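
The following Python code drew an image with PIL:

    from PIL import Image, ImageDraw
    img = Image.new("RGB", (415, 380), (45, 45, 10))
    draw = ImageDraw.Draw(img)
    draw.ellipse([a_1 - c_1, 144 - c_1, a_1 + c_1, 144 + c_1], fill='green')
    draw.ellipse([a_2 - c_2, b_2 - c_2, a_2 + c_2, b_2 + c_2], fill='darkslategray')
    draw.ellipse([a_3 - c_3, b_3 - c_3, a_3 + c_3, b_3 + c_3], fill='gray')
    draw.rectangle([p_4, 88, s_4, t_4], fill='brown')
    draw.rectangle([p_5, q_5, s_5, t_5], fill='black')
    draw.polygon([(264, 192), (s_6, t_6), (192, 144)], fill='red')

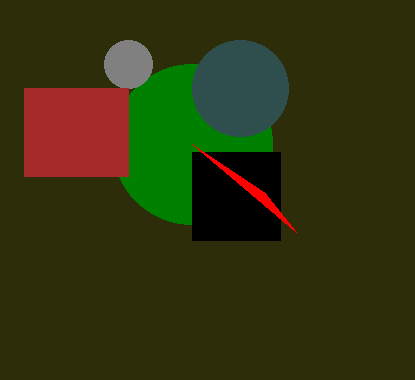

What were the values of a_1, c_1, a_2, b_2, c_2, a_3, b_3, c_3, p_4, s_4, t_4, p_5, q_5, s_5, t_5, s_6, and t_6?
a_1 = 192; c_1 = 80; a_2 = 240; b_2 = 88; c_2 = 48; a_3 = 128; b_3 = 64; c_3 = 24; p_4 = 24; s_4 = 128; t_4 = 176; p_5 = 192; q_5 = 152; s_5 = 280; t_5 = 240; s_6 = 296; t_6 = 232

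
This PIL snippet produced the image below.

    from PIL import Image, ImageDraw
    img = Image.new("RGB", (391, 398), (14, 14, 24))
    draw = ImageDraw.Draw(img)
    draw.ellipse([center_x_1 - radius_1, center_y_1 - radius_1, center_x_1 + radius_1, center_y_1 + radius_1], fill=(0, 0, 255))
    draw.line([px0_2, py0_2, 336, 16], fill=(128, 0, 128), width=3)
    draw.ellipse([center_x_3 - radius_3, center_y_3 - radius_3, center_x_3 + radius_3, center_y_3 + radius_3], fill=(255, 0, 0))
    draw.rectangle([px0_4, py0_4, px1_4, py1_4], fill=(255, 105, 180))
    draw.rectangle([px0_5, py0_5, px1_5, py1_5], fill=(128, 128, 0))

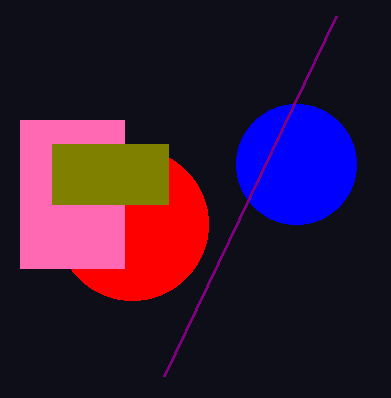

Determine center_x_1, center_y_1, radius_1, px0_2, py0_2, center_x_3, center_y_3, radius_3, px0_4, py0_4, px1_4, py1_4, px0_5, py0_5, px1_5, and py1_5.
center_x_1 = 296
center_y_1 = 164
radius_1 = 60
px0_2 = 164
py0_2 = 376
center_x_3 = 132
center_y_3 = 224
radius_3 = 76
px0_4 = 20
py0_4 = 120
px1_4 = 124
py1_4 = 268
px0_5 = 52
py0_5 = 144
px1_5 = 168
py1_5 = 204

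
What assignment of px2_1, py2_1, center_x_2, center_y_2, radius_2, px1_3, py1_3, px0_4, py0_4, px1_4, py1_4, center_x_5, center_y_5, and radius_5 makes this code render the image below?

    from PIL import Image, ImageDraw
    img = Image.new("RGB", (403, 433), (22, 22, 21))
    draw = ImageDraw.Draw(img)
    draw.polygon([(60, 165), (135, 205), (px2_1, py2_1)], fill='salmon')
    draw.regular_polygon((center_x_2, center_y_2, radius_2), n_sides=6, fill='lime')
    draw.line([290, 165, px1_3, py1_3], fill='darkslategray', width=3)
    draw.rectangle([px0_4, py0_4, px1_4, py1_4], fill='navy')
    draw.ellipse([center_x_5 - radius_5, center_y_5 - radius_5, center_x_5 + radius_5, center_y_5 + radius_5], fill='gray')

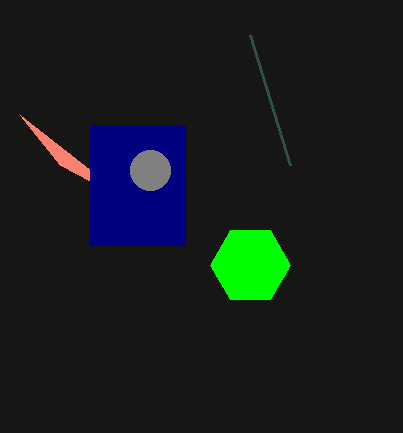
px2_1 = 20; py2_1 = 115; center_x_2 = 250; center_y_2 = 265; radius_2 = 40; px1_3 = 250; py1_3 = 35; px0_4 = 90; py0_4 = 125; px1_4 = 185; py1_4 = 245; center_x_5 = 150; center_y_5 = 170; radius_5 = 20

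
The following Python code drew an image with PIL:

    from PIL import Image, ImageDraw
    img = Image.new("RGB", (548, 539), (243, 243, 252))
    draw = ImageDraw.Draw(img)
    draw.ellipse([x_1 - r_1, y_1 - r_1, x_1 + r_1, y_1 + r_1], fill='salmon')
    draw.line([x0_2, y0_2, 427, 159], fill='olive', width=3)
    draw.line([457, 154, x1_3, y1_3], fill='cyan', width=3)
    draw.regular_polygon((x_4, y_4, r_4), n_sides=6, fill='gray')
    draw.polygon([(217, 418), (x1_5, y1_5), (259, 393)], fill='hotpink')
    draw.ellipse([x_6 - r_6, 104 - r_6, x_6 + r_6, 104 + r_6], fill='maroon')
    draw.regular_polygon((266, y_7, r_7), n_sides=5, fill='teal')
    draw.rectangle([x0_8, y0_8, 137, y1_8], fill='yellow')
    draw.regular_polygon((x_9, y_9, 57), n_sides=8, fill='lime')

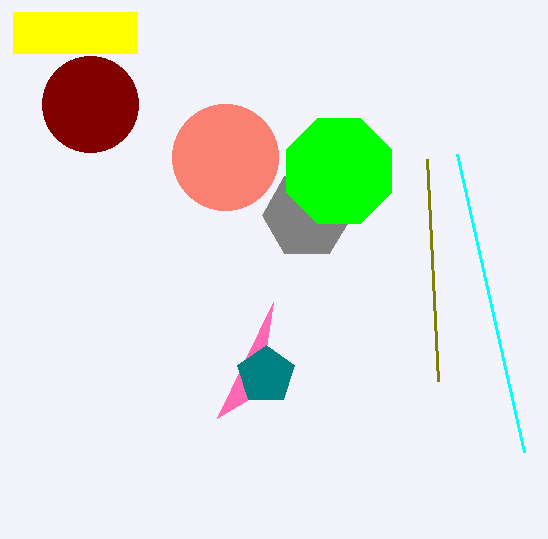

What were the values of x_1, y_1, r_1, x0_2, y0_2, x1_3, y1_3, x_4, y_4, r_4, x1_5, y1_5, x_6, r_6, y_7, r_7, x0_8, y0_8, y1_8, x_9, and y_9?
x_1 = 225, y_1 = 157, r_1 = 53, x0_2 = 438, y0_2 = 381, x1_3 = 524, y1_3 = 452, x_4 = 307, y_4 = 215, r_4 = 45, x1_5 = 273, y1_5 = 302, x_6 = 90, r_6 = 48, y_7 = 375, r_7 = 30, x0_8 = 13, y0_8 = 12, y1_8 = 53, x_9 = 339, y_9 = 171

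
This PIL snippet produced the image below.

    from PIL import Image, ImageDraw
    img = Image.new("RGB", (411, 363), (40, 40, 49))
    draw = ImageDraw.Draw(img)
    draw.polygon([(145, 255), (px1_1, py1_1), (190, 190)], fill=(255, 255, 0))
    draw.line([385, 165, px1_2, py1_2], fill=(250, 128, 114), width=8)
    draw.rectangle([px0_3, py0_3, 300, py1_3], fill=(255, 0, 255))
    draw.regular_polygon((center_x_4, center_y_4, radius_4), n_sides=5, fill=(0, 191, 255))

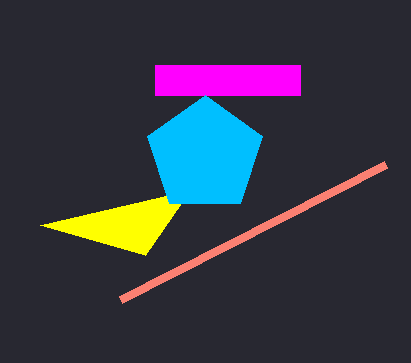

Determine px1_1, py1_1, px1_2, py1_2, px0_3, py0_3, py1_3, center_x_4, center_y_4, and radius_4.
px1_1 = 40, py1_1 = 225, px1_2 = 120, py1_2 = 300, px0_3 = 155, py0_3 = 65, py1_3 = 95, center_x_4 = 205, center_y_4 = 155, radius_4 = 60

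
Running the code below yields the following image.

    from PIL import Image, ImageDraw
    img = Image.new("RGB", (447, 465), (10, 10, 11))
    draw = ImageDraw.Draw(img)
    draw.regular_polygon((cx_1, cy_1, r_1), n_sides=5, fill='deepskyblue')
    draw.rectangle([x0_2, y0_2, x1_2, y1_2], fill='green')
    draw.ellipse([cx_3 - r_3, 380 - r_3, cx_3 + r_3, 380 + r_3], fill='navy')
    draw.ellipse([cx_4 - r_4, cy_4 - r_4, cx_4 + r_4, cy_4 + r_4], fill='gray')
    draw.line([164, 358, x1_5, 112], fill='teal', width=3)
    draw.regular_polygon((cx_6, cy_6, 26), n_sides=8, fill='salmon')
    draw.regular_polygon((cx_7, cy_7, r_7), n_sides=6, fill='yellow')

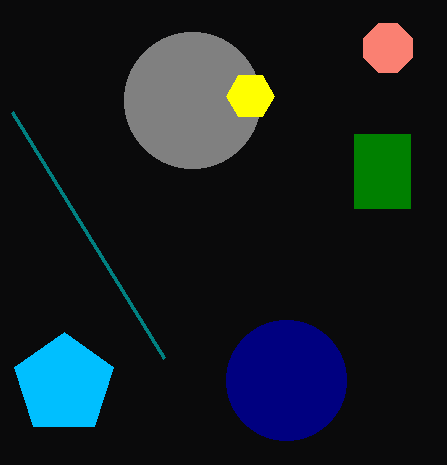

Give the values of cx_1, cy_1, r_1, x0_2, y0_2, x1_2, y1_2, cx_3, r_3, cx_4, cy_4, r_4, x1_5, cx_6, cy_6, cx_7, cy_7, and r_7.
cx_1 = 64, cy_1 = 384, r_1 = 52, x0_2 = 354, y0_2 = 134, x1_2 = 410, y1_2 = 208, cx_3 = 286, r_3 = 60, cx_4 = 192, cy_4 = 100, r_4 = 68, x1_5 = 12, cx_6 = 388, cy_6 = 48, cx_7 = 250, cy_7 = 96, r_7 = 24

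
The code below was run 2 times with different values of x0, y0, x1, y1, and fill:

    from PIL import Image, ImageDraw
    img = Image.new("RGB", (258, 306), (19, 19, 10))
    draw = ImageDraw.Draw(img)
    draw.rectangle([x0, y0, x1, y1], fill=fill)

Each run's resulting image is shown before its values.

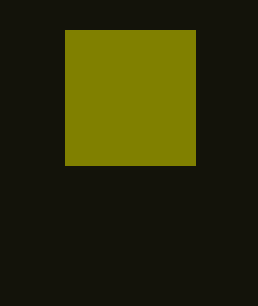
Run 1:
x0 = 65
y0 = 30
x1 = 195
y1 = 165
fill = 'olive'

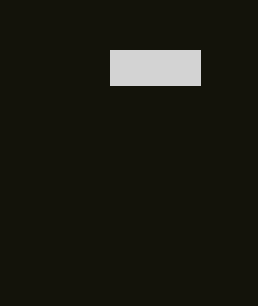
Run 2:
x0 = 110; y0 = 50; x1 = 200; y1 = 85; fill = 'lightgray'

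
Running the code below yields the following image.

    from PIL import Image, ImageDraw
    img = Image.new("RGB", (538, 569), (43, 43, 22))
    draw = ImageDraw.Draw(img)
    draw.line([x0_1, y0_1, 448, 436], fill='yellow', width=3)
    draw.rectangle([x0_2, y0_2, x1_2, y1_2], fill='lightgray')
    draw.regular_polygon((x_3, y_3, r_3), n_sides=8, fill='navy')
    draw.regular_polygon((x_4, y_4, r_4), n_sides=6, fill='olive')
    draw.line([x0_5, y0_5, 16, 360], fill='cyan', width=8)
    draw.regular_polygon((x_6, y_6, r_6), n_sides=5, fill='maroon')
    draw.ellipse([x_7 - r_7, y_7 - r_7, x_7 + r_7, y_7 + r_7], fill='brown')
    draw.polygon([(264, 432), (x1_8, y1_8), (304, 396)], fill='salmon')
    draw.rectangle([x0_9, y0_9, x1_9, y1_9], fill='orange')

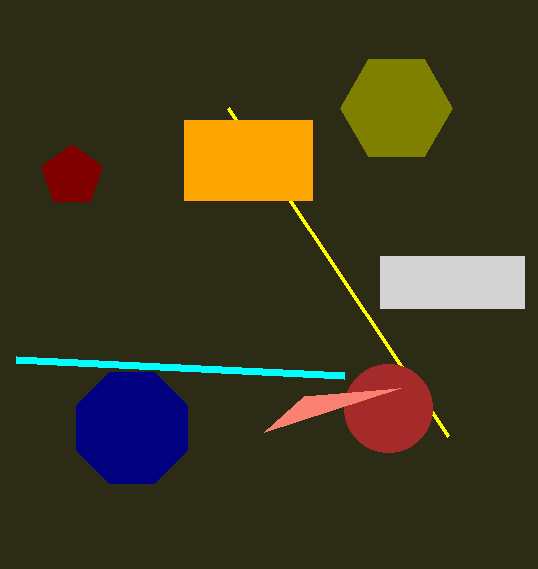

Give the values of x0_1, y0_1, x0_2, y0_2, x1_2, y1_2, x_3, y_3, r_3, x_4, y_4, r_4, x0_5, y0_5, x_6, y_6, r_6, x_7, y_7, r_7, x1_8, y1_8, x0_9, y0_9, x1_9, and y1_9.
x0_1 = 228, y0_1 = 108, x0_2 = 380, y0_2 = 256, x1_2 = 524, y1_2 = 308, x_3 = 132, y_3 = 428, r_3 = 60, x_4 = 396, y_4 = 108, r_4 = 56, x0_5 = 344, y0_5 = 376, x_6 = 72, y_6 = 176, r_6 = 32, x_7 = 388, y_7 = 408, r_7 = 44, x1_8 = 400, y1_8 = 388, x0_9 = 184, y0_9 = 120, x1_9 = 312, y1_9 = 200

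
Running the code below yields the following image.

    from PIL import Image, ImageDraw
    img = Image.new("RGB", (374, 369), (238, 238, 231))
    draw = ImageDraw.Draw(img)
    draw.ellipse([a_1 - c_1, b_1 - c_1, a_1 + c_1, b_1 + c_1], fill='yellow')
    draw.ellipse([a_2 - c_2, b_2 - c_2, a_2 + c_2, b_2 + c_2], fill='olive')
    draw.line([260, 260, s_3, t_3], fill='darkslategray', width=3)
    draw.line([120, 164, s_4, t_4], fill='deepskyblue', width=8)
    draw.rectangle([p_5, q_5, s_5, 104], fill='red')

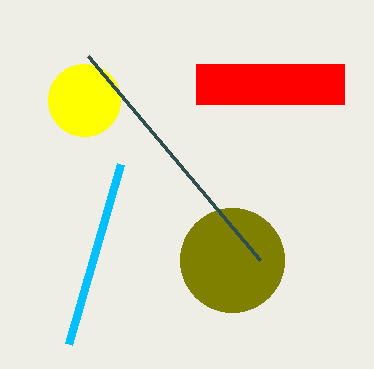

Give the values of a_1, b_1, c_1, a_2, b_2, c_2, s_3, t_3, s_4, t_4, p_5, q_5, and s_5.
a_1 = 84, b_1 = 100, c_1 = 36, a_2 = 232, b_2 = 260, c_2 = 52, s_3 = 88, t_3 = 56, s_4 = 68, t_4 = 344, p_5 = 196, q_5 = 64, s_5 = 344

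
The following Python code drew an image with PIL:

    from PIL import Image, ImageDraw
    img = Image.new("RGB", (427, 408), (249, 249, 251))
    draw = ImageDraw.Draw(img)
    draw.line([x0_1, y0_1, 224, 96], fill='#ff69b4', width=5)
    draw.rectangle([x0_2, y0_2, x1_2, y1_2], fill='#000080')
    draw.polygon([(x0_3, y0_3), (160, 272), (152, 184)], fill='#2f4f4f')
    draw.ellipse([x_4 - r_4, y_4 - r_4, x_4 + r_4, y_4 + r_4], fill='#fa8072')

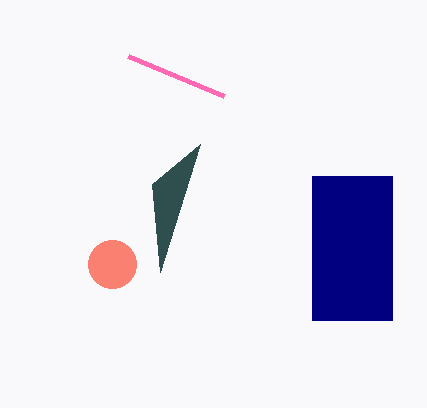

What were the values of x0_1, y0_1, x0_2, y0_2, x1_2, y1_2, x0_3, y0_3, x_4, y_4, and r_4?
x0_1 = 128, y0_1 = 56, x0_2 = 312, y0_2 = 176, x1_2 = 392, y1_2 = 320, x0_3 = 200, y0_3 = 144, x_4 = 112, y_4 = 264, r_4 = 24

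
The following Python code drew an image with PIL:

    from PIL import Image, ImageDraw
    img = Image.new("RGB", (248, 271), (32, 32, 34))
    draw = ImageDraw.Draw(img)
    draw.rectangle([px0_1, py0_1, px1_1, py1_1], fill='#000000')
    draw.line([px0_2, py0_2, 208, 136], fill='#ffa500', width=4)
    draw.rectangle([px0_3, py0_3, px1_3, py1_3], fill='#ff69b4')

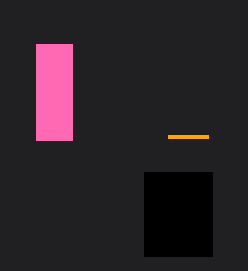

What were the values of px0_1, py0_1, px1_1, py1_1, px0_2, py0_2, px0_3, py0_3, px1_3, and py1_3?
px0_1 = 144, py0_1 = 172, px1_1 = 212, py1_1 = 256, px0_2 = 168, py0_2 = 136, px0_3 = 36, py0_3 = 44, px1_3 = 72, py1_3 = 140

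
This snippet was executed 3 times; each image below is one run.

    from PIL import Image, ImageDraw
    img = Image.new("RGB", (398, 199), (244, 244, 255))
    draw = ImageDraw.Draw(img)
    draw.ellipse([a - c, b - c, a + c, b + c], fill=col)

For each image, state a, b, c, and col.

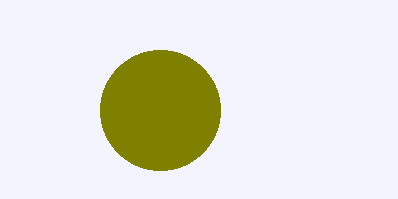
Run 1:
a = 160, b = 110, c = 60, col = 'olive'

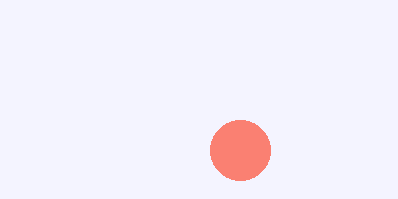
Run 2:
a = 240
b = 150
c = 30
col = 'salmon'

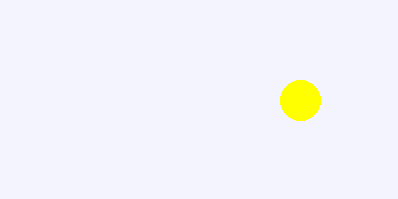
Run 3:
a = 300
b = 100
c = 20
col = 'yellow'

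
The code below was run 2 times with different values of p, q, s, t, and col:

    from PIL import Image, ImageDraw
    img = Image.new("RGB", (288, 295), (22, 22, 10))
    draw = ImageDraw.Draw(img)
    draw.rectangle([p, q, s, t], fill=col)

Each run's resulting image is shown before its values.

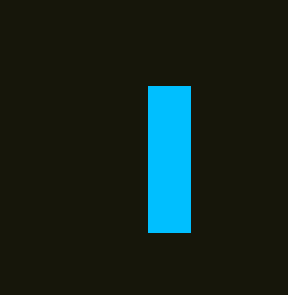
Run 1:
p = 148
q = 86
s = 190
t = 232
col = 'deepskyblue'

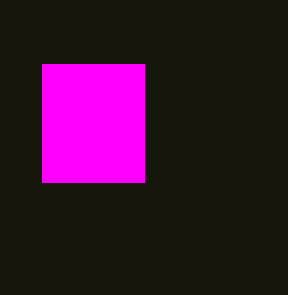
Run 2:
p = 42, q = 64, s = 144, t = 182, col = 'magenta'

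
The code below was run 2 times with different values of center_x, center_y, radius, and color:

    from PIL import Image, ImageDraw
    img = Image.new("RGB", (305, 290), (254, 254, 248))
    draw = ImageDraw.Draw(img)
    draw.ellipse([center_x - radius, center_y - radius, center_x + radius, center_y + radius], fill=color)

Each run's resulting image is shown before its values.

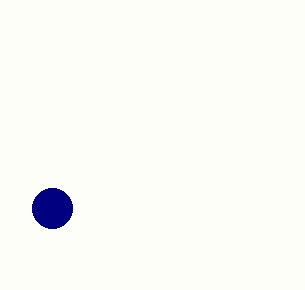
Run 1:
center_x = 52; center_y = 208; radius = 20; color = 'navy'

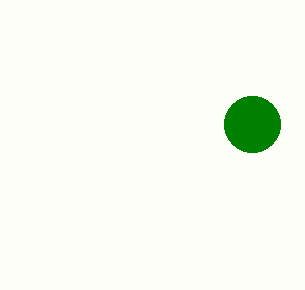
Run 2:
center_x = 252
center_y = 124
radius = 28
color = 'green'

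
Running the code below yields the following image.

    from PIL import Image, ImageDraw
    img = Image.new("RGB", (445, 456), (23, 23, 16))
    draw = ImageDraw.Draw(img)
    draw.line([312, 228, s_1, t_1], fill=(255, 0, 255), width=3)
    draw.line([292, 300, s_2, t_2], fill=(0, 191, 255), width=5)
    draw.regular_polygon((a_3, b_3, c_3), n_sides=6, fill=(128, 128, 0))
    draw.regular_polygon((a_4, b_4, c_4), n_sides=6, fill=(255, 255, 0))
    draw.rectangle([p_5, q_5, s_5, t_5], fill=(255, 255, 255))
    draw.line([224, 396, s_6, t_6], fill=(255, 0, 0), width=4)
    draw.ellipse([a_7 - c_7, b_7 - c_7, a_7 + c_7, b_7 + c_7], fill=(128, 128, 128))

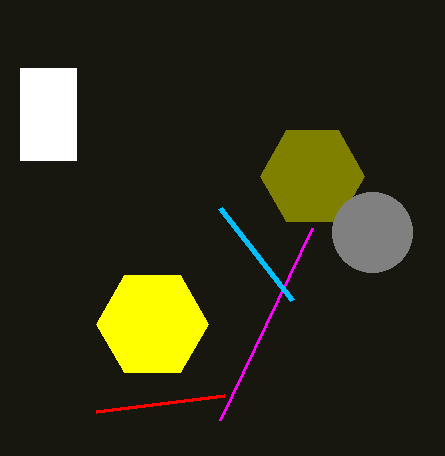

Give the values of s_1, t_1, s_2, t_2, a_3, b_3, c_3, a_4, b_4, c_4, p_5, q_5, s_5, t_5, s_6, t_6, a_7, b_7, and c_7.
s_1 = 220, t_1 = 420, s_2 = 220, t_2 = 208, a_3 = 312, b_3 = 176, c_3 = 52, a_4 = 152, b_4 = 324, c_4 = 56, p_5 = 20, q_5 = 68, s_5 = 76, t_5 = 160, s_6 = 96, t_6 = 412, a_7 = 372, b_7 = 232, c_7 = 40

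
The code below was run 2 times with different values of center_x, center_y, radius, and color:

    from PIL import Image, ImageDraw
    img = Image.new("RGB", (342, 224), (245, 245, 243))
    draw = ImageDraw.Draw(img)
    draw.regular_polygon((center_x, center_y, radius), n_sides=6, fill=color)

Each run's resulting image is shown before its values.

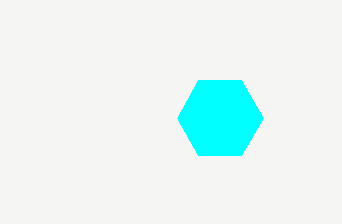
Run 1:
center_x = 220
center_y = 118
radius = 43
color = 'cyan'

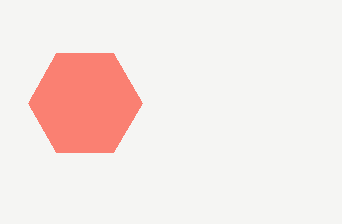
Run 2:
center_x = 85
center_y = 103
radius = 57
color = 'salmon'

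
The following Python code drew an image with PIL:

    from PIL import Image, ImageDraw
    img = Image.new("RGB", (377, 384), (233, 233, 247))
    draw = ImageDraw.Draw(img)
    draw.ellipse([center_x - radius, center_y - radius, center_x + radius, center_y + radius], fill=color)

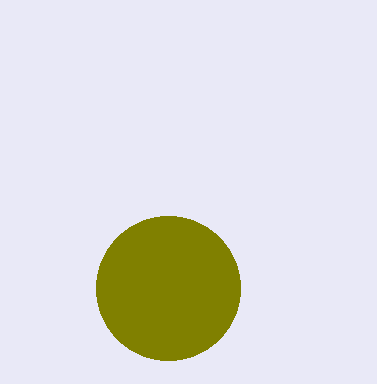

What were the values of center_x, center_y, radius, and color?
center_x = 168; center_y = 288; radius = 72; color = 'olive'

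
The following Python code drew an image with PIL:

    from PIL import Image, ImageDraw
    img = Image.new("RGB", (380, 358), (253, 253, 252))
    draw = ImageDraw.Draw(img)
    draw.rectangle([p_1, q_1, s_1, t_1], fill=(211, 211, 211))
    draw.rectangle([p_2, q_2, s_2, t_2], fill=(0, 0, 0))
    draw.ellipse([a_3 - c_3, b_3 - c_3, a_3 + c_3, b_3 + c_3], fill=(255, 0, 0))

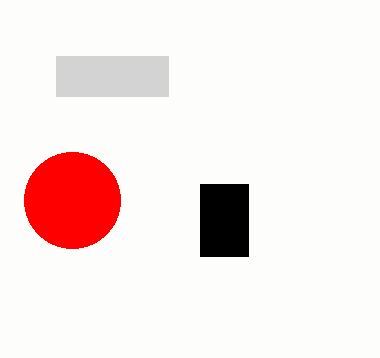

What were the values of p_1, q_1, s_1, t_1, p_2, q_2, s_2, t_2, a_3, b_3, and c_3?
p_1 = 56, q_1 = 56, s_1 = 168, t_1 = 96, p_2 = 200, q_2 = 184, s_2 = 248, t_2 = 256, a_3 = 72, b_3 = 200, c_3 = 48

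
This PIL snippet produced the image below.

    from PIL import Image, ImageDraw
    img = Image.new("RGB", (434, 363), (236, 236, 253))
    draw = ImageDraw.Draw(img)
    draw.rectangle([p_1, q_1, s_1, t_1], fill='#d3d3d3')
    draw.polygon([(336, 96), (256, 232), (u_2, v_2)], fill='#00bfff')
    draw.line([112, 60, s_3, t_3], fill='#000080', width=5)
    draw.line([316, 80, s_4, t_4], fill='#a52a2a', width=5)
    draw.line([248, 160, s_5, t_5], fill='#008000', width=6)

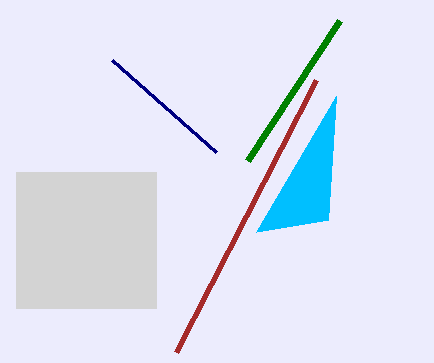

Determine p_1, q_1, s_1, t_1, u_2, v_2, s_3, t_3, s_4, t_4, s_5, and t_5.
p_1 = 16, q_1 = 172, s_1 = 156, t_1 = 308, u_2 = 328, v_2 = 220, s_3 = 216, t_3 = 152, s_4 = 176, t_4 = 352, s_5 = 340, t_5 = 20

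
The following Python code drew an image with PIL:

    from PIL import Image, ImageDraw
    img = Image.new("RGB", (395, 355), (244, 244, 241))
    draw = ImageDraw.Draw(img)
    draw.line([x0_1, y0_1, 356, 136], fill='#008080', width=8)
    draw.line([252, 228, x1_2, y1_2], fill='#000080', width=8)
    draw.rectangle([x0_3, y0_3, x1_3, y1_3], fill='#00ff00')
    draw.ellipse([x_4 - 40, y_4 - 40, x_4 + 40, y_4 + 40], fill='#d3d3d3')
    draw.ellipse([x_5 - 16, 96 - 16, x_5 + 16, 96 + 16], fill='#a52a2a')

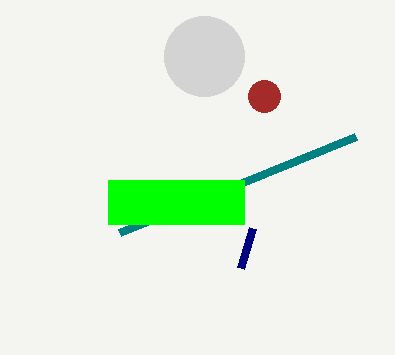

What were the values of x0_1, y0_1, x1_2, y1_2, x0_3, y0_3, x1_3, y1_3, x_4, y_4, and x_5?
x0_1 = 120
y0_1 = 232
x1_2 = 240
y1_2 = 268
x0_3 = 108
y0_3 = 180
x1_3 = 244
y1_3 = 224
x_4 = 204
y_4 = 56
x_5 = 264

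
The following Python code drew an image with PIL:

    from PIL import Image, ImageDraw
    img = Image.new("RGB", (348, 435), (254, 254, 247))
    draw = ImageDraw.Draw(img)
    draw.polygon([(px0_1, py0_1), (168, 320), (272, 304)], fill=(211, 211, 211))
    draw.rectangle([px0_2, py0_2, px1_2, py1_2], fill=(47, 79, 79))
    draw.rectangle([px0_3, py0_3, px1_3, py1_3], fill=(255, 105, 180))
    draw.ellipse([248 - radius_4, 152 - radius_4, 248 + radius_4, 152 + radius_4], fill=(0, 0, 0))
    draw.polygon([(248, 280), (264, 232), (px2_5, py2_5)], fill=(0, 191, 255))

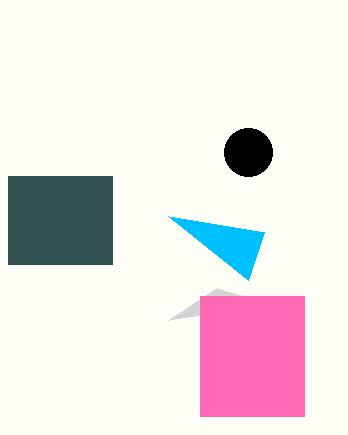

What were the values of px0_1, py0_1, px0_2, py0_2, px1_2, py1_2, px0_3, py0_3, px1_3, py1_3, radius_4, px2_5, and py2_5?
px0_1 = 216; py0_1 = 288; px0_2 = 8; py0_2 = 176; px1_2 = 112; py1_2 = 264; px0_3 = 200; py0_3 = 296; px1_3 = 304; py1_3 = 416; radius_4 = 24; px2_5 = 168; py2_5 = 216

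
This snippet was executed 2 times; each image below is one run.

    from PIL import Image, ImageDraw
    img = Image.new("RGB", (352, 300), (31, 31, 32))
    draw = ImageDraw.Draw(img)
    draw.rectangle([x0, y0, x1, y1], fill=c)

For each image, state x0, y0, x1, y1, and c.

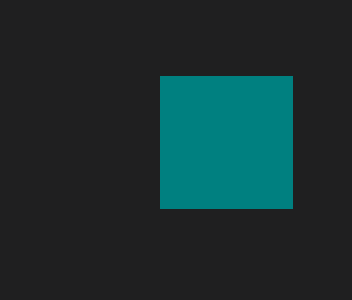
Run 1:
x0 = 160; y0 = 76; x1 = 292; y1 = 208; c = 'teal'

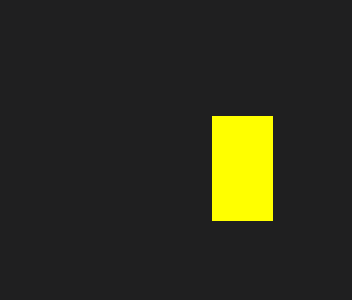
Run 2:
x0 = 212, y0 = 116, x1 = 272, y1 = 220, c = 'yellow'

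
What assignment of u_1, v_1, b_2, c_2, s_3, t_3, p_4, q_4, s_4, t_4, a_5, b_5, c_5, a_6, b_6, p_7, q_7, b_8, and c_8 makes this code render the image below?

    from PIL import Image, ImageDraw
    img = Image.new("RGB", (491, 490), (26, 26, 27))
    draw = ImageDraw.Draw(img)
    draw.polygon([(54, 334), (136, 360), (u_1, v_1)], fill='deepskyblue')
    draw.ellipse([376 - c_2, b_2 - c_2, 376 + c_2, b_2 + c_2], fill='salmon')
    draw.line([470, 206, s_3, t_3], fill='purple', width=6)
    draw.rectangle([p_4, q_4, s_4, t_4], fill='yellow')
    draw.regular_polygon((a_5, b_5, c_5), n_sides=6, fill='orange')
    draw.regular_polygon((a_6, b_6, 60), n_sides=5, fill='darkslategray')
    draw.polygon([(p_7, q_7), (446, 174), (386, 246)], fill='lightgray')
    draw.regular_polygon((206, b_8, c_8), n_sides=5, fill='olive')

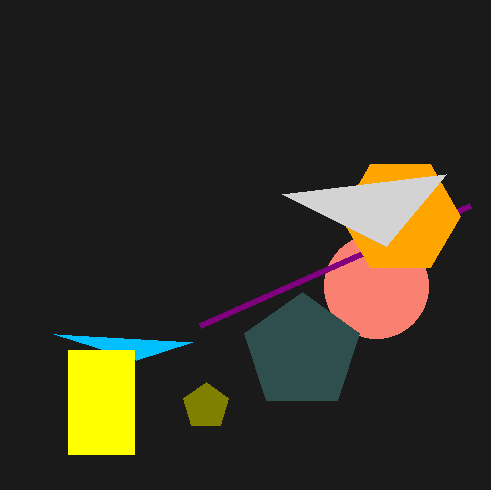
u_1 = 192
v_1 = 342
b_2 = 286
c_2 = 52
s_3 = 200
t_3 = 326
p_4 = 68
q_4 = 350
s_4 = 134
t_4 = 454
a_5 = 400
b_5 = 216
c_5 = 60
a_6 = 302
b_6 = 352
p_7 = 282
q_7 = 194
b_8 = 406
c_8 = 24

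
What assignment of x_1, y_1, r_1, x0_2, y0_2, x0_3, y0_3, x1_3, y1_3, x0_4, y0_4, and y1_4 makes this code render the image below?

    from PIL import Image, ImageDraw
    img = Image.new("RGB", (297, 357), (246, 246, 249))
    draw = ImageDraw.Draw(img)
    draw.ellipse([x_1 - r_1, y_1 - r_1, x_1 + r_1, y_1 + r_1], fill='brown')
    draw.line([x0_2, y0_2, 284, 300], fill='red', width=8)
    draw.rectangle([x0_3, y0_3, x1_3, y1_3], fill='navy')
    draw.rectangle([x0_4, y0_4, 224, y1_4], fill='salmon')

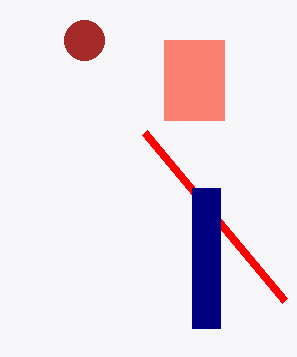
x_1 = 84
y_1 = 40
r_1 = 20
x0_2 = 144
y0_2 = 132
x0_3 = 192
y0_3 = 188
x1_3 = 220
y1_3 = 328
x0_4 = 164
y0_4 = 40
y1_4 = 120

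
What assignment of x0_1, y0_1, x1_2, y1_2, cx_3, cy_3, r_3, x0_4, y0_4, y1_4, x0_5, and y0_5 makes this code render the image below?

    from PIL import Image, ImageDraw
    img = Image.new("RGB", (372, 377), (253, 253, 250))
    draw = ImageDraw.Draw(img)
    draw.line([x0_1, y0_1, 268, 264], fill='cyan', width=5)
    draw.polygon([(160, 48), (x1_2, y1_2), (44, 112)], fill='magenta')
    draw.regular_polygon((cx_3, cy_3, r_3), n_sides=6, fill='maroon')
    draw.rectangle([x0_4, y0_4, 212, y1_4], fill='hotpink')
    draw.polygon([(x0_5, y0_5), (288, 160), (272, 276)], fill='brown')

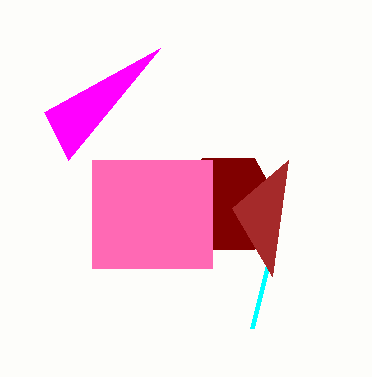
x0_1 = 252, y0_1 = 328, x1_2 = 68, y1_2 = 160, cx_3 = 228, cy_3 = 204, r_3 = 52, x0_4 = 92, y0_4 = 160, y1_4 = 268, x0_5 = 232, y0_5 = 208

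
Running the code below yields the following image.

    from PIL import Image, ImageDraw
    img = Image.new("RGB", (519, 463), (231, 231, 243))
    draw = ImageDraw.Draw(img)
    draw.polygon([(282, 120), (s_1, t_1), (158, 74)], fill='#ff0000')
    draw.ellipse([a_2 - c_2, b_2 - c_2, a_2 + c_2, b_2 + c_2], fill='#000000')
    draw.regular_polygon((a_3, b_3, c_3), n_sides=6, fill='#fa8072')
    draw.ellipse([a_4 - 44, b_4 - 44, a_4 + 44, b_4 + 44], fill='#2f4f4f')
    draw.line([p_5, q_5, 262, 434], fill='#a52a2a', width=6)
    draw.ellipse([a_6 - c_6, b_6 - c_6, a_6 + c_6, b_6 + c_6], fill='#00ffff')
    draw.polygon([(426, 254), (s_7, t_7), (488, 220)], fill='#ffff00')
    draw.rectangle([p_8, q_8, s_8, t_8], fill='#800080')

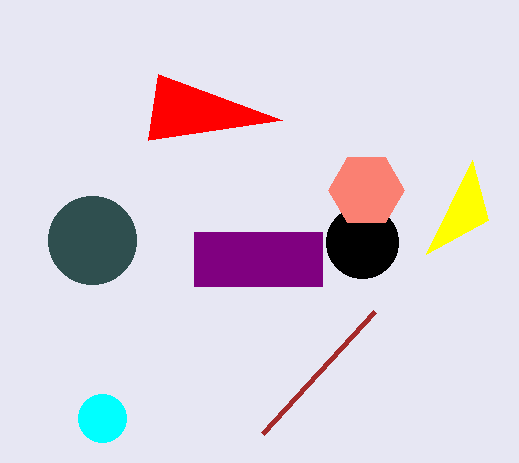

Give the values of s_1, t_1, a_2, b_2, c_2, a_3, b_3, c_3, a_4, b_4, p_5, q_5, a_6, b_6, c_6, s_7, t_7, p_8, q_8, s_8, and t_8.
s_1 = 148
t_1 = 140
a_2 = 362
b_2 = 242
c_2 = 36
a_3 = 366
b_3 = 190
c_3 = 38
a_4 = 92
b_4 = 240
p_5 = 374
q_5 = 312
a_6 = 102
b_6 = 418
c_6 = 24
s_7 = 472
t_7 = 160
p_8 = 194
q_8 = 232
s_8 = 322
t_8 = 286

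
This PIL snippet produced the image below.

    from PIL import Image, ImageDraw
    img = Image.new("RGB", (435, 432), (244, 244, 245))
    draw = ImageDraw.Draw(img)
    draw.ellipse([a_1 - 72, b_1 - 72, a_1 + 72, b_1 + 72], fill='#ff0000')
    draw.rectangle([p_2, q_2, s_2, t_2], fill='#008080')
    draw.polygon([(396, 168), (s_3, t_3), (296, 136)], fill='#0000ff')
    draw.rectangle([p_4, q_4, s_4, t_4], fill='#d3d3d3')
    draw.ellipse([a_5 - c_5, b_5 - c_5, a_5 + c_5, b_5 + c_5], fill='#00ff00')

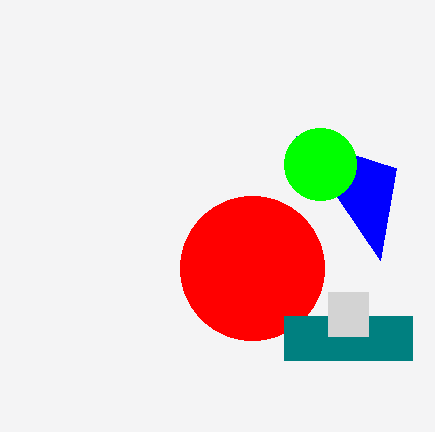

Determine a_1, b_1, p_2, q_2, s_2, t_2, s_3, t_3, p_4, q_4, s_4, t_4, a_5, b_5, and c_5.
a_1 = 252, b_1 = 268, p_2 = 284, q_2 = 316, s_2 = 412, t_2 = 360, s_3 = 380, t_3 = 260, p_4 = 328, q_4 = 292, s_4 = 368, t_4 = 336, a_5 = 320, b_5 = 164, c_5 = 36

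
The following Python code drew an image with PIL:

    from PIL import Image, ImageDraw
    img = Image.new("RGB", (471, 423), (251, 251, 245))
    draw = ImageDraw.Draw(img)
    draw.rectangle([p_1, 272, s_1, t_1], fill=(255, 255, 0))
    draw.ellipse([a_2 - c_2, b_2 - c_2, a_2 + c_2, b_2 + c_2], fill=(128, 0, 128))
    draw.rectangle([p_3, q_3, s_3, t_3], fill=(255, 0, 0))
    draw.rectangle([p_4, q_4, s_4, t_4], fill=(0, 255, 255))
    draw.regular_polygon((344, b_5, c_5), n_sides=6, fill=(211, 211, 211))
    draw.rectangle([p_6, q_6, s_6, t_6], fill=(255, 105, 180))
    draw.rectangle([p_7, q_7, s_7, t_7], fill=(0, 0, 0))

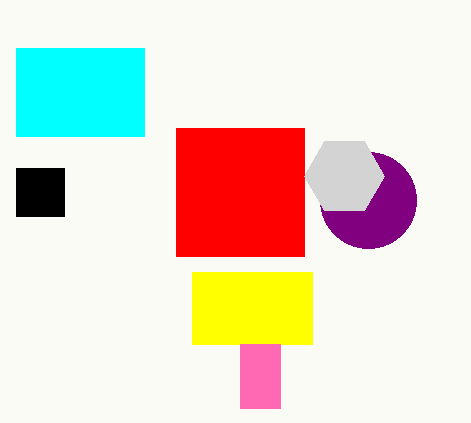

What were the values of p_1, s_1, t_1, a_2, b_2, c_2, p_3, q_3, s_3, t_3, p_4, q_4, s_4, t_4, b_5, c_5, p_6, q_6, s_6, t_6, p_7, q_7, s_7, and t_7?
p_1 = 192; s_1 = 312; t_1 = 344; a_2 = 368; b_2 = 200; c_2 = 48; p_3 = 176; q_3 = 128; s_3 = 304; t_3 = 256; p_4 = 16; q_4 = 48; s_4 = 144; t_4 = 136; b_5 = 176; c_5 = 40; p_6 = 240; q_6 = 344; s_6 = 280; t_6 = 408; p_7 = 16; q_7 = 168; s_7 = 64; t_7 = 216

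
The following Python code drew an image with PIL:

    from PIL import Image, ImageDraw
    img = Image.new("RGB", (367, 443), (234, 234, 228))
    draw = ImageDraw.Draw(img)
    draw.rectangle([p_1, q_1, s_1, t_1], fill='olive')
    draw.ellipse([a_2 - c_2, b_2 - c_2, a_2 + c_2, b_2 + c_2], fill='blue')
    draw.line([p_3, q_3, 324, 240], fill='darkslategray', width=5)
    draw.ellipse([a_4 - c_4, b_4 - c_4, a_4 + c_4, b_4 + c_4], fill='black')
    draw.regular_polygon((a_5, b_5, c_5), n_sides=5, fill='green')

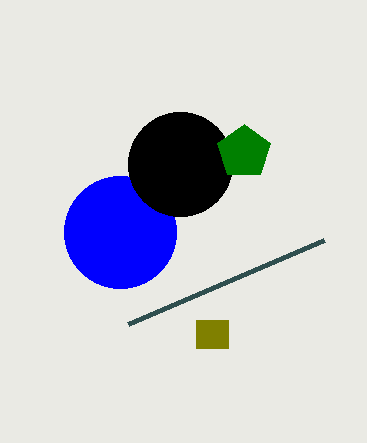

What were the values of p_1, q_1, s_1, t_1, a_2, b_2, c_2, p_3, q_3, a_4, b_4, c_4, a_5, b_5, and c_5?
p_1 = 196
q_1 = 320
s_1 = 228
t_1 = 348
a_2 = 120
b_2 = 232
c_2 = 56
p_3 = 128
q_3 = 324
a_4 = 180
b_4 = 164
c_4 = 52
a_5 = 244
b_5 = 152
c_5 = 28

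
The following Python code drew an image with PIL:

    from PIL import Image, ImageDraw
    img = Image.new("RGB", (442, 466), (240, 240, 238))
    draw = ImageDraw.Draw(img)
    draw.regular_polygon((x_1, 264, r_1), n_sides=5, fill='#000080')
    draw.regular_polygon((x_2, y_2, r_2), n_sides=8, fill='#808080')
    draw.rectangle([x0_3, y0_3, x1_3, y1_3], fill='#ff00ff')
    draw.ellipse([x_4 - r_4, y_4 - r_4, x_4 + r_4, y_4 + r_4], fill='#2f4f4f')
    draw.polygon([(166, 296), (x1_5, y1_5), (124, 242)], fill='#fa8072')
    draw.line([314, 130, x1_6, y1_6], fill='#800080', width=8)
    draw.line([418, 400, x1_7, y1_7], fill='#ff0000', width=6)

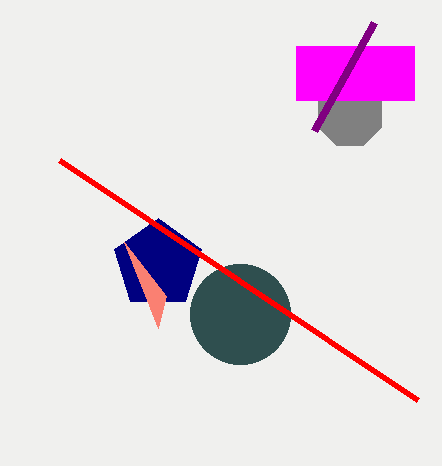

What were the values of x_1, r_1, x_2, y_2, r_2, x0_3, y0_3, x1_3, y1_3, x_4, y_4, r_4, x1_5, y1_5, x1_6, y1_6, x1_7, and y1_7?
x_1 = 158
r_1 = 46
x_2 = 350
y_2 = 114
r_2 = 34
x0_3 = 296
y0_3 = 46
x1_3 = 414
y1_3 = 100
x_4 = 240
y_4 = 314
r_4 = 50
x1_5 = 158
y1_5 = 328
x1_6 = 374
y1_6 = 22
x1_7 = 60
y1_7 = 160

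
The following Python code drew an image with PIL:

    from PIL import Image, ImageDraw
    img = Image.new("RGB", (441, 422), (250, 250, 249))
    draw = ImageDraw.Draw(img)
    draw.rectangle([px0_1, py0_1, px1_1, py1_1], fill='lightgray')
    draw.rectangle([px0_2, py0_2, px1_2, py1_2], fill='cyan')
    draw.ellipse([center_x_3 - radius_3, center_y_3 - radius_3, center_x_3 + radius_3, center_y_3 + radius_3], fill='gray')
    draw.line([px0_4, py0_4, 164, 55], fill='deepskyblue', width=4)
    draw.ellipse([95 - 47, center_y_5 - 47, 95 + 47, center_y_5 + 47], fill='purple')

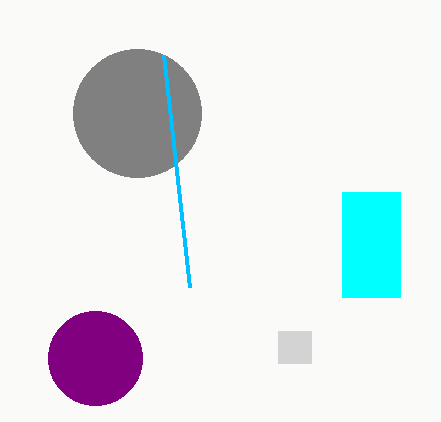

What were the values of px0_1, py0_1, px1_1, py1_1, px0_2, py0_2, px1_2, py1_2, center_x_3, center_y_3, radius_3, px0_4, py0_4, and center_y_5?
px0_1 = 278
py0_1 = 331
px1_1 = 311
py1_1 = 363
px0_2 = 342
py0_2 = 192
px1_2 = 400
py1_2 = 297
center_x_3 = 137
center_y_3 = 113
radius_3 = 64
px0_4 = 190
py0_4 = 287
center_y_5 = 358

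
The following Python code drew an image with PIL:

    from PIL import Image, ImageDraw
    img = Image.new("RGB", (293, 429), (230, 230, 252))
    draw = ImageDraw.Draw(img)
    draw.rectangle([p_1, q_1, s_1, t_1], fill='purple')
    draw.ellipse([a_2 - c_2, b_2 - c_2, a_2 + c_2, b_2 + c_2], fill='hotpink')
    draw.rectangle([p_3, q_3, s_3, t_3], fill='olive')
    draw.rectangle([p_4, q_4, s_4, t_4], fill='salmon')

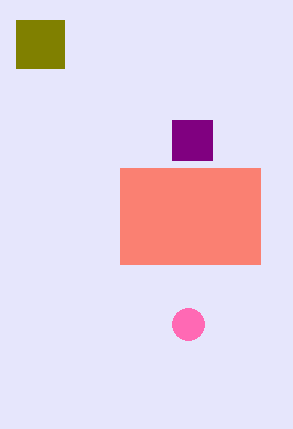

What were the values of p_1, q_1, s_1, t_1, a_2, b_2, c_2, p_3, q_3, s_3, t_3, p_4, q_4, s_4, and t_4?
p_1 = 172
q_1 = 120
s_1 = 212
t_1 = 160
a_2 = 188
b_2 = 324
c_2 = 16
p_3 = 16
q_3 = 20
s_3 = 64
t_3 = 68
p_4 = 120
q_4 = 168
s_4 = 260
t_4 = 264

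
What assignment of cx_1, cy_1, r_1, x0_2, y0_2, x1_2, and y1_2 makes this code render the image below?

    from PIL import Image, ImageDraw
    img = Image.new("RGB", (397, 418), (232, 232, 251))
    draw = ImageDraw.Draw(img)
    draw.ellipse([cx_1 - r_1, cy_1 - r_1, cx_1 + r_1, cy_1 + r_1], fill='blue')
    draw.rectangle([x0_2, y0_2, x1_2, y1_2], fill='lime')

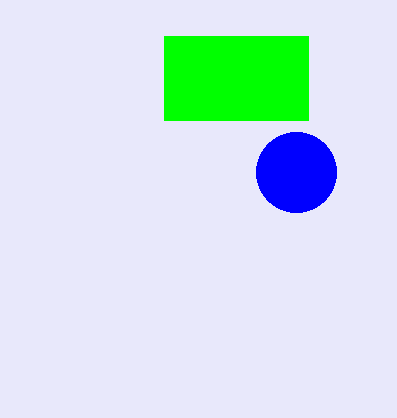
cx_1 = 296, cy_1 = 172, r_1 = 40, x0_2 = 164, y0_2 = 36, x1_2 = 308, y1_2 = 120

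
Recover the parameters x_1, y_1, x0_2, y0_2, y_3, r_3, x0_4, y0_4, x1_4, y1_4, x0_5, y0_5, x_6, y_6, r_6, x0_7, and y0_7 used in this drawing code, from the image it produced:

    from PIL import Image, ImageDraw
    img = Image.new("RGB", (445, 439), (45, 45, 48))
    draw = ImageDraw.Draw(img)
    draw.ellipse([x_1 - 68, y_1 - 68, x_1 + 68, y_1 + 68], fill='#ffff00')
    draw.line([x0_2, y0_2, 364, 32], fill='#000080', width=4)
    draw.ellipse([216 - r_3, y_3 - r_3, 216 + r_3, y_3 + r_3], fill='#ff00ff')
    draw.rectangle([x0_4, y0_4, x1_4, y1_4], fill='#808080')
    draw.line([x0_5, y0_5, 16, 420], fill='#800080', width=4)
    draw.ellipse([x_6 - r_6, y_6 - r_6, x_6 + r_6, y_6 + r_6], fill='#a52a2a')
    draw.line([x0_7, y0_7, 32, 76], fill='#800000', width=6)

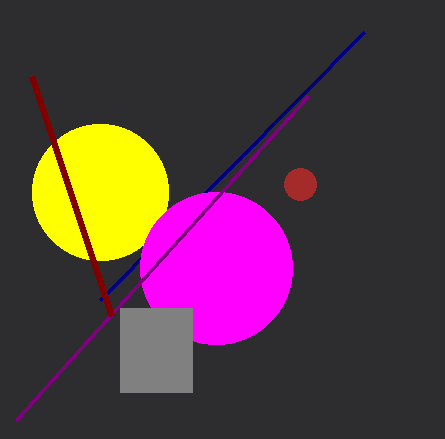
x_1 = 100
y_1 = 192
x0_2 = 100
y0_2 = 300
y_3 = 268
r_3 = 76
x0_4 = 120
y0_4 = 308
x1_4 = 192
y1_4 = 392
x0_5 = 308
y0_5 = 96
x_6 = 300
y_6 = 184
r_6 = 16
x0_7 = 112
y0_7 = 316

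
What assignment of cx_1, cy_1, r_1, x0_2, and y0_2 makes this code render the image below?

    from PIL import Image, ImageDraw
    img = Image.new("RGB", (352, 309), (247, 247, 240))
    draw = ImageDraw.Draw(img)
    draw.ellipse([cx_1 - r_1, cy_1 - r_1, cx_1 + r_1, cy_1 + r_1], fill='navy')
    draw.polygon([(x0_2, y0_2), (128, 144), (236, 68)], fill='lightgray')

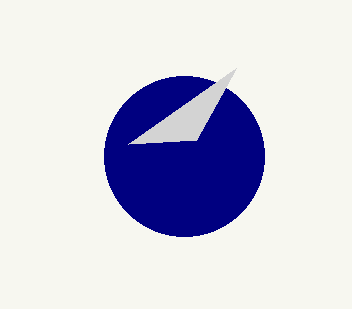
cx_1 = 184
cy_1 = 156
r_1 = 80
x0_2 = 196
y0_2 = 140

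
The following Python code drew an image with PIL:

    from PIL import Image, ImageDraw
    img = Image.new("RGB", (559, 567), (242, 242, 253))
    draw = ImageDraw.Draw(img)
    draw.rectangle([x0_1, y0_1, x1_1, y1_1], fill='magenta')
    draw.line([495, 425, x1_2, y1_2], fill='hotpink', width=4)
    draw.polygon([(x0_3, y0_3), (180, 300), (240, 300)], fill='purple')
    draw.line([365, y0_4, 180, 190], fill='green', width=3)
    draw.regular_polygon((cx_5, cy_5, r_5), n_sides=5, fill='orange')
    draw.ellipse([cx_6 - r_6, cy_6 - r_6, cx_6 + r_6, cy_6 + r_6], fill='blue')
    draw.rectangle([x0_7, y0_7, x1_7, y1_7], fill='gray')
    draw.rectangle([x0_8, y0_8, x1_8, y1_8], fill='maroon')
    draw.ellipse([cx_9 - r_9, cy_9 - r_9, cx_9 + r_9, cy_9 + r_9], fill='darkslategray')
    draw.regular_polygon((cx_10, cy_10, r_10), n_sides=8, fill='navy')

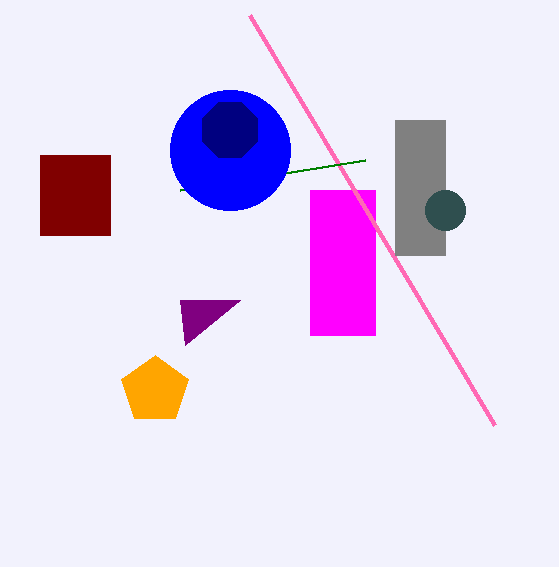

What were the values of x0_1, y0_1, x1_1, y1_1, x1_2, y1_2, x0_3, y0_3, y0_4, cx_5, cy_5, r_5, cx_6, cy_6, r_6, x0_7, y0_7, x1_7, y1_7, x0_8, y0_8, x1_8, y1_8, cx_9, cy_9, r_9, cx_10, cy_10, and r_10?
x0_1 = 310
y0_1 = 190
x1_1 = 375
y1_1 = 335
x1_2 = 250
y1_2 = 15
x0_3 = 185
y0_3 = 345
y0_4 = 160
cx_5 = 155
cy_5 = 390
r_5 = 35
cx_6 = 230
cy_6 = 150
r_6 = 60
x0_7 = 395
y0_7 = 120
x1_7 = 445
y1_7 = 255
x0_8 = 40
y0_8 = 155
x1_8 = 110
y1_8 = 235
cx_9 = 445
cy_9 = 210
r_9 = 20
cx_10 = 230
cy_10 = 130
r_10 = 30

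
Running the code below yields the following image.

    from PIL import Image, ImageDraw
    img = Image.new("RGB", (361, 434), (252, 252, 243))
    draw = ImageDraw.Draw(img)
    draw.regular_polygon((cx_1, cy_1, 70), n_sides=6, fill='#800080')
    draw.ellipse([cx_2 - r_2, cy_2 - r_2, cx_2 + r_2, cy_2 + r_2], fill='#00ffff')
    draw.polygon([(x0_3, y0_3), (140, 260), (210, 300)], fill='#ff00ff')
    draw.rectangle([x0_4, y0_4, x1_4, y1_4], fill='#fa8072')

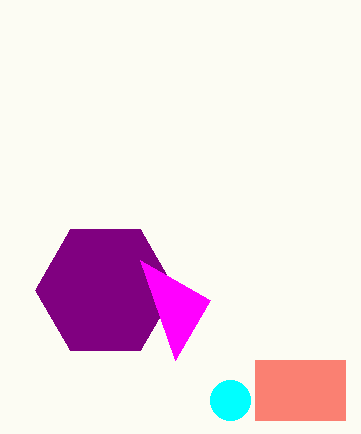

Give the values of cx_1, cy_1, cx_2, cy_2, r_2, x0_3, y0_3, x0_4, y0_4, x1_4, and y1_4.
cx_1 = 105
cy_1 = 290
cx_2 = 230
cy_2 = 400
r_2 = 20
x0_3 = 175
y0_3 = 360
x0_4 = 255
y0_4 = 360
x1_4 = 345
y1_4 = 420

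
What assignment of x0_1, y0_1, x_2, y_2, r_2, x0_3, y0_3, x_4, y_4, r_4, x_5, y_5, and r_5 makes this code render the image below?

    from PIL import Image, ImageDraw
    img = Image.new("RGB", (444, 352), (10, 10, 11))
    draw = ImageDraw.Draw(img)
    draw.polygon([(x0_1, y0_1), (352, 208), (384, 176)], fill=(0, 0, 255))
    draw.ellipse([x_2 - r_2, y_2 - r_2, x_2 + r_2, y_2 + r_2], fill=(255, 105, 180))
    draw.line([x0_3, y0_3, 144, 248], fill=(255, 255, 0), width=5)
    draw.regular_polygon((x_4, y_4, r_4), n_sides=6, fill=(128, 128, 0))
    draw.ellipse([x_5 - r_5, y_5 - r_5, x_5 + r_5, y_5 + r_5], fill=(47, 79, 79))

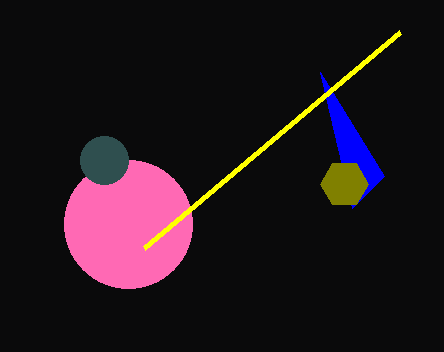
x0_1 = 320
y0_1 = 72
x_2 = 128
y_2 = 224
r_2 = 64
x0_3 = 400
y0_3 = 32
x_4 = 344
y_4 = 184
r_4 = 24
x_5 = 104
y_5 = 160
r_5 = 24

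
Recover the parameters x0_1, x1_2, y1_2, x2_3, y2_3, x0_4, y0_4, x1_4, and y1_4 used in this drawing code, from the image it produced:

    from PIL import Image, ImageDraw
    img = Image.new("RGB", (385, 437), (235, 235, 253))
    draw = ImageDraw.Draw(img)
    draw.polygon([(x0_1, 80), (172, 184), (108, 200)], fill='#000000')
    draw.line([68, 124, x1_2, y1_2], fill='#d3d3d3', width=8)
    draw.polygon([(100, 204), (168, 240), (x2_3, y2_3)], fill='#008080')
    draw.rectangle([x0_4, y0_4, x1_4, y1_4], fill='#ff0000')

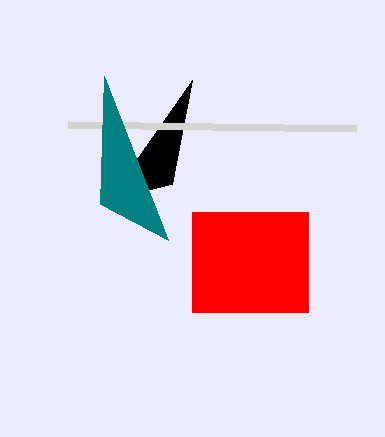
x0_1 = 192
x1_2 = 356
y1_2 = 128
x2_3 = 104
y2_3 = 76
x0_4 = 192
y0_4 = 212
x1_4 = 308
y1_4 = 312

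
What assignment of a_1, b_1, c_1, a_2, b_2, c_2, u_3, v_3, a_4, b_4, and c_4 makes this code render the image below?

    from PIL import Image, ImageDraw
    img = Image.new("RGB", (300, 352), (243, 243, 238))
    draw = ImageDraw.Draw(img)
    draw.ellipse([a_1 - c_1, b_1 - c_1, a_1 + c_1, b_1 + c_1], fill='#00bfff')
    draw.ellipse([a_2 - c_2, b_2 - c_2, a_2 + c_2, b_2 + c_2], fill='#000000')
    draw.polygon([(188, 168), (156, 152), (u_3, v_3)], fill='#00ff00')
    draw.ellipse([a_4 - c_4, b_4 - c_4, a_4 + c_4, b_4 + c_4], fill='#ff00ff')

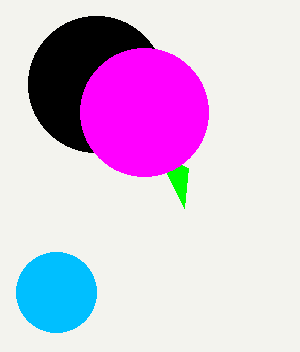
a_1 = 56, b_1 = 292, c_1 = 40, a_2 = 96, b_2 = 84, c_2 = 68, u_3 = 184, v_3 = 208, a_4 = 144, b_4 = 112, c_4 = 64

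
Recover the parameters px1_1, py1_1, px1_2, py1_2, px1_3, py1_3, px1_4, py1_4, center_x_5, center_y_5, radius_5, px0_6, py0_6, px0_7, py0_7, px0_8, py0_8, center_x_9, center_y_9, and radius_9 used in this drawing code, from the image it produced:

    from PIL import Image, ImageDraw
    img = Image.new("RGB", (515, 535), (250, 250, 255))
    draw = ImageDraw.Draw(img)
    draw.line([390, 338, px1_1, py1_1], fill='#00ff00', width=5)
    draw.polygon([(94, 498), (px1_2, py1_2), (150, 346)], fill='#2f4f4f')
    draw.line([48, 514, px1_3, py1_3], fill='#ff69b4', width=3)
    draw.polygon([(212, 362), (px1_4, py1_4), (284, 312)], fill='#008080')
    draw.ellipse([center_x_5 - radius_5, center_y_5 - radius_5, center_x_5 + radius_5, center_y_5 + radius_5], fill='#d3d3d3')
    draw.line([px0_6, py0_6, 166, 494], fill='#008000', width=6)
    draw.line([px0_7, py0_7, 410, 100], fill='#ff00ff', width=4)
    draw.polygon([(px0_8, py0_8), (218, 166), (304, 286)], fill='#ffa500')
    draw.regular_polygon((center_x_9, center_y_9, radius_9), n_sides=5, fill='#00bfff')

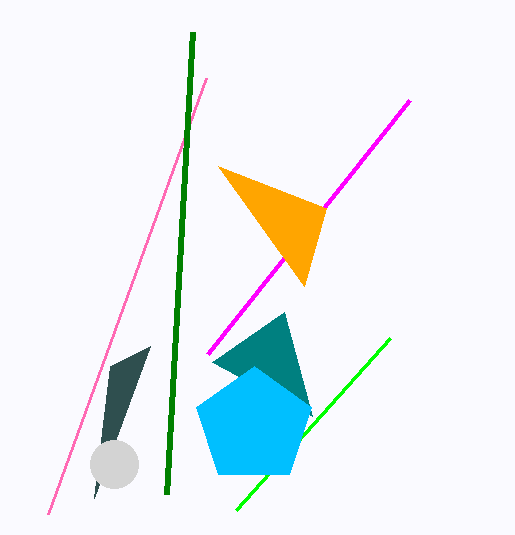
px1_1 = 236, py1_1 = 510, px1_2 = 110, py1_2 = 366, px1_3 = 206, py1_3 = 78, px1_4 = 312, py1_4 = 416, center_x_5 = 114, center_y_5 = 464, radius_5 = 24, px0_6 = 192, py0_6 = 32, px0_7 = 208, py0_7 = 354, px0_8 = 326, py0_8 = 208, center_x_9 = 254, center_y_9 = 426, radius_9 = 60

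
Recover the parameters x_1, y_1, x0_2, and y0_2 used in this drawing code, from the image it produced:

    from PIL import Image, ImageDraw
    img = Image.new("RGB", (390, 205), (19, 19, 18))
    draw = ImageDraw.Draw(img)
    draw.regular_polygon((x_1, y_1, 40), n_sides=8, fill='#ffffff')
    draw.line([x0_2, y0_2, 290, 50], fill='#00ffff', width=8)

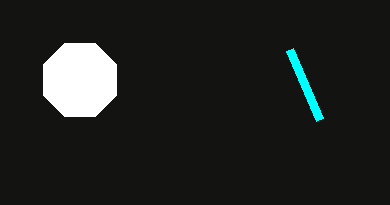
x_1 = 80
y_1 = 80
x0_2 = 320
y0_2 = 120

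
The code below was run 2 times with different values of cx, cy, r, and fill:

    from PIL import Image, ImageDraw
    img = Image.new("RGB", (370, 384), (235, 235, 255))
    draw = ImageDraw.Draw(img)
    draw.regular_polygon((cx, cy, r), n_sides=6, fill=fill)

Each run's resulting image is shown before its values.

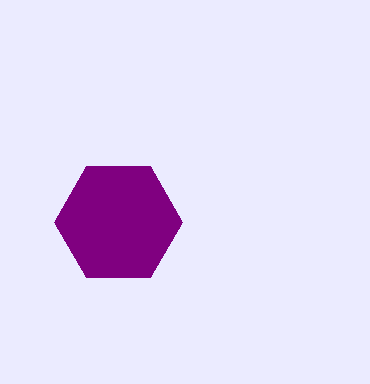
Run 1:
cx = 118; cy = 222; r = 64; fill = 'purple'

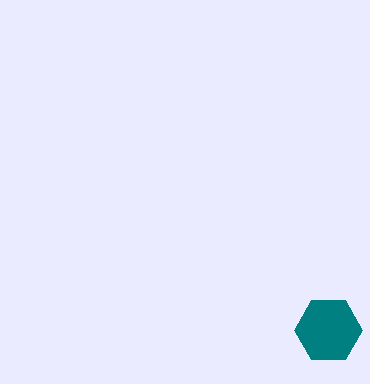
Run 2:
cx = 328, cy = 330, r = 34, fill = 'teal'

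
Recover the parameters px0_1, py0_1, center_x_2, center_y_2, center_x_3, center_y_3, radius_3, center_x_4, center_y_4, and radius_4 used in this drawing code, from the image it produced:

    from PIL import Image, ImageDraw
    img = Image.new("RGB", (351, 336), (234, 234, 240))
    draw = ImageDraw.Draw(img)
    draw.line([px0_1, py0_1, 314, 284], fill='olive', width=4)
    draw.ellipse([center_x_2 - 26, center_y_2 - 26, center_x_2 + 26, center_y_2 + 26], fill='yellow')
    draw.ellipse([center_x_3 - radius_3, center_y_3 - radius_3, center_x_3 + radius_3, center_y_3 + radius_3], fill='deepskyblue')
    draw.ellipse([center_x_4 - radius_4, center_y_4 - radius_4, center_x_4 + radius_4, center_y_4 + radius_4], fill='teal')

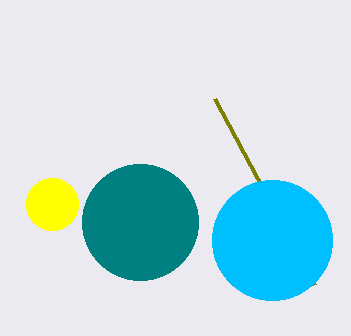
px0_1 = 214
py0_1 = 98
center_x_2 = 52
center_y_2 = 204
center_x_3 = 272
center_y_3 = 240
radius_3 = 60
center_x_4 = 140
center_y_4 = 222
radius_4 = 58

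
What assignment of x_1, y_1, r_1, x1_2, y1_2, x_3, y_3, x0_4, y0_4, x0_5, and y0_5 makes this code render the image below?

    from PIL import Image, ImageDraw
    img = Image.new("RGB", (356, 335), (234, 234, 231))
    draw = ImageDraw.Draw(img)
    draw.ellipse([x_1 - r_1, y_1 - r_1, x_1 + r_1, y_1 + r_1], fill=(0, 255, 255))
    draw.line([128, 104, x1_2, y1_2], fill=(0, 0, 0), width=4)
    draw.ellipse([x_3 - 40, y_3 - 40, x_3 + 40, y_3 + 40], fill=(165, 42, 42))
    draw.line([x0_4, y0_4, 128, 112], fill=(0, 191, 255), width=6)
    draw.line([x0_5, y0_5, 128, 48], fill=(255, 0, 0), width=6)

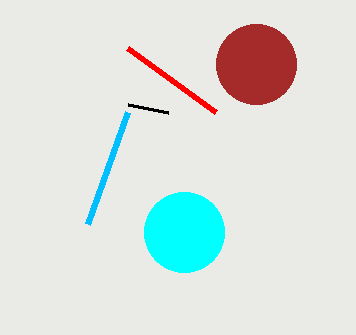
x_1 = 184
y_1 = 232
r_1 = 40
x1_2 = 168
y1_2 = 112
x_3 = 256
y_3 = 64
x0_4 = 88
y0_4 = 224
x0_5 = 216
y0_5 = 112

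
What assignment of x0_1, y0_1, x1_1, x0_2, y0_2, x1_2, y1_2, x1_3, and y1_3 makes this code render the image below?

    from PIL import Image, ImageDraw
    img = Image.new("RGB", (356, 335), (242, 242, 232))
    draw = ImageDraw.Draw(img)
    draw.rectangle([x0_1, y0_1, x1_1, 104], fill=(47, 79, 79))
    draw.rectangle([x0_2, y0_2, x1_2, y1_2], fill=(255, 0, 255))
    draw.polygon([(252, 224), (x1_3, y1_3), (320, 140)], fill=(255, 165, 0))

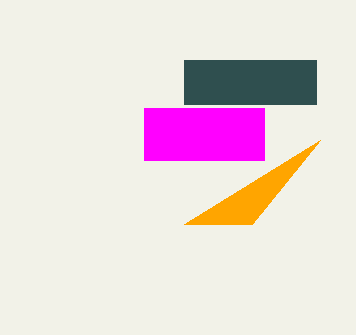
x0_1 = 184, y0_1 = 60, x1_1 = 316, x0_2 = 144, y0_2 = 108, x1_2 = 264, y1_2 = 160, x1_3 = 184, y1_3 = 224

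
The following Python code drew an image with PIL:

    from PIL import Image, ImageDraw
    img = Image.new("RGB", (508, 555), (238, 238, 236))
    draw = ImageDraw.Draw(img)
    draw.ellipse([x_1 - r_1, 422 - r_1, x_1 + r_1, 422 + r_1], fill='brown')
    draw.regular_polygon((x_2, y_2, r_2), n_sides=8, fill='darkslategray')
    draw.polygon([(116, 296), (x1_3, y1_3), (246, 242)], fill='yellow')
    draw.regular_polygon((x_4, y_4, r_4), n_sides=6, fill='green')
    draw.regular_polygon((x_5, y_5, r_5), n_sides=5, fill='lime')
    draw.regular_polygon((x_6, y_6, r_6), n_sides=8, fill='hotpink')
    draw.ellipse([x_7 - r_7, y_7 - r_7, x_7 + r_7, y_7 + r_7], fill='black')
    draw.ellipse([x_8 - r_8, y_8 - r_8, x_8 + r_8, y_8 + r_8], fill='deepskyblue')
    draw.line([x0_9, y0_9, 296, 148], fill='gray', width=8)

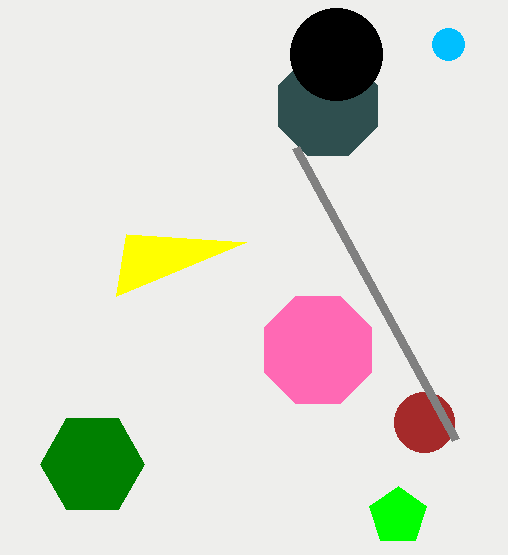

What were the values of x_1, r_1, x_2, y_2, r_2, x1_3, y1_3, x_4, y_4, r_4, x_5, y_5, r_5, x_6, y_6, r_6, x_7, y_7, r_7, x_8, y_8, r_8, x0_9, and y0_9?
x_1 = 424, r_1 = 30, x_2 = 328, y_2 = 106, r_2 = 54, x1_3 = 126, y1_3 = 234, x_4 = 92, y_4 = 464, r_4 = 52, x_5 = 398, y_5 = 516, r_5 = 30, x_6 = 318, y_6 = 350, r_6 = 58, x_7 = 336, y_7 = 54, r_7 = 46, x_8 = 448, y_8 = 44, r_8 = 16, x0_9 = 456, y0_9 = 440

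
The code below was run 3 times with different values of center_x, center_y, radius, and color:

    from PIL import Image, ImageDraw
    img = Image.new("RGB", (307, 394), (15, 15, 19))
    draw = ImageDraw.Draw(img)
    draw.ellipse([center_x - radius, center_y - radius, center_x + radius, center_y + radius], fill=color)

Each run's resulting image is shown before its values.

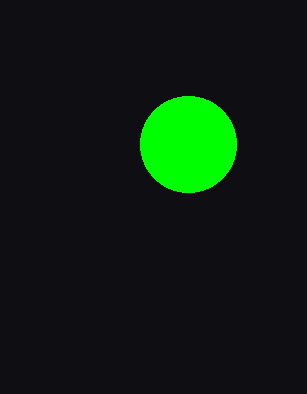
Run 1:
center_x = 188, center_y = 144, radius = 48, color = 'lime'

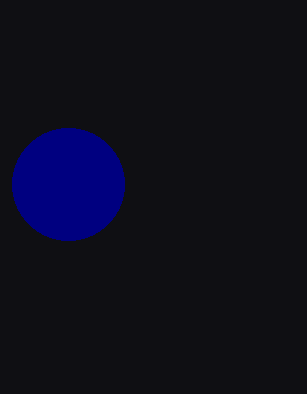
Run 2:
center_x = 68; center_y = 184; radius = 56; color = 'navy'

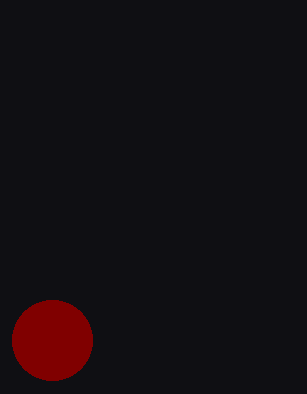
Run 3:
center_x = 52, center_y = 340, radius = 40, color = 'maroon'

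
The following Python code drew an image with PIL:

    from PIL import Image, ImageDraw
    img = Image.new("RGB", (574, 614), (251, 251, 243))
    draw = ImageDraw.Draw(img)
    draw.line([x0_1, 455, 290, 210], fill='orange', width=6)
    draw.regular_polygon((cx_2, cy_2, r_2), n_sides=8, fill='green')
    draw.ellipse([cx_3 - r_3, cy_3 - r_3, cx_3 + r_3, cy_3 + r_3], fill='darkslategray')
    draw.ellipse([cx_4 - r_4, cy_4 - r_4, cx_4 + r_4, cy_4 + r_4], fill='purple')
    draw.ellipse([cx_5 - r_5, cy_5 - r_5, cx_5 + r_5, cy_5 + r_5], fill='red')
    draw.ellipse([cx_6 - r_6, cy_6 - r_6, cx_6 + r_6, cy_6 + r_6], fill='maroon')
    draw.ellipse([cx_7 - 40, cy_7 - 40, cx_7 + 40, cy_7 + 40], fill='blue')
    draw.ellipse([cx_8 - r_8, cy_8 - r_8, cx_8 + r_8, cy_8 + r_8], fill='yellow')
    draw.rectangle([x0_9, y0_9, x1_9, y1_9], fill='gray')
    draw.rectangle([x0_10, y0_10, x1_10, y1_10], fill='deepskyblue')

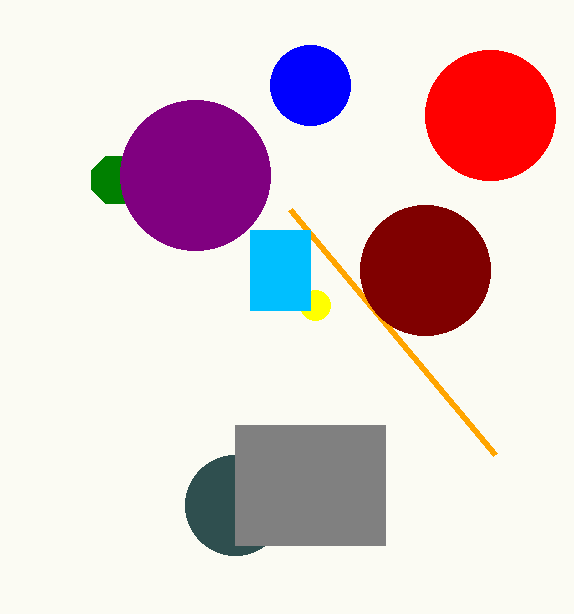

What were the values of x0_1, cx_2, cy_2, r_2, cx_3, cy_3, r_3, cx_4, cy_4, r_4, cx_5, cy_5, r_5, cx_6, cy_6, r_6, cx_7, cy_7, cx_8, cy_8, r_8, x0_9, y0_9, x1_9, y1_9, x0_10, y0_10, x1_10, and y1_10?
x0_1 = 495
cx_2 = 115
cy_2 = 180
r_2 = 25
cx_3 = 235
cy_3 = 505
r_3 = 50
cx_4 = 195
cy_4 = 175
r_4 = 75
cx_5 = 490
cy_5 = 115
r_5 = 65
cx_6 = 425
cy_6 = 270
r_6 = 65
cx_7 = 310
cy_7 = 85
cx_8 = 315
cy_8 = 305
r_8 = 15
x0_9 = 235
y0_9 = 425
x1_9 = 385
y1_9 = 545
x0_10 = 250
y0_10 = 230
x1_10 = 310
y1_10 = 310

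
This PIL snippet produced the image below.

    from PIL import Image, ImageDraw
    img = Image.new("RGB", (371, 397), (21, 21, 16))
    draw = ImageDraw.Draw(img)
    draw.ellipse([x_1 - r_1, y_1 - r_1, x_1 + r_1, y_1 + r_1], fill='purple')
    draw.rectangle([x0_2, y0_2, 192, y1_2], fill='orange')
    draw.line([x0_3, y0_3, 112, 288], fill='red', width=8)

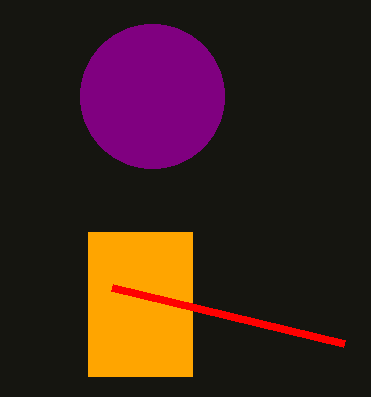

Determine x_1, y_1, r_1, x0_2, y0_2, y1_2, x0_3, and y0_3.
x_1 = 152, y_1 = 96, r_1 = 72, x0_2 = 88, y0_2 = 232, y1_2 = 376, x0_3 = 344, y0_3 = 344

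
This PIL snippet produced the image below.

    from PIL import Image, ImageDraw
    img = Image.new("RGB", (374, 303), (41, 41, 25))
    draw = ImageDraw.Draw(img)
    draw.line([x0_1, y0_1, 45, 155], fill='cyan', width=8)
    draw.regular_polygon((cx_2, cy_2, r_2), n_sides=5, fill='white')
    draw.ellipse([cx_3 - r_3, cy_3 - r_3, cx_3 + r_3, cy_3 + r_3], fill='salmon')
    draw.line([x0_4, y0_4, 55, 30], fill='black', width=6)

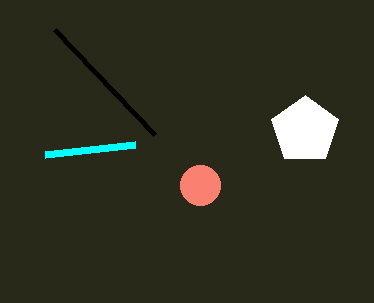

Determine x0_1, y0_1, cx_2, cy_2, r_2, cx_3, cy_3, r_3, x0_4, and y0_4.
x0_1 = 135; y0_1 = 145; cx_2 = 305; cy_2 = 130; r_2 = 35; cx_3 = 200; cy_3 = 185; r_3 = 20; x0_4 = 155; y0_4 = 135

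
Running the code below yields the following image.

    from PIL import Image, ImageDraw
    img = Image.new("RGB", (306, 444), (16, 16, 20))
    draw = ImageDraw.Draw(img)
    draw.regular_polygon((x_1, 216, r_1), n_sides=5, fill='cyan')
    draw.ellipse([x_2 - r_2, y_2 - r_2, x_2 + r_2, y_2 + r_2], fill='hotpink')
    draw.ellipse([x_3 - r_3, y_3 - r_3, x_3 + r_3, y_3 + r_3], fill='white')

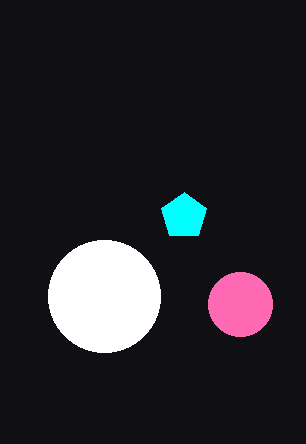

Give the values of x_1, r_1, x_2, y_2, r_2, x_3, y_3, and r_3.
x_1 = 184
r_1 = 24
x_2 = 240
y_2 = 304
r_2 = 32
x_3 = 104
y_3 = 296
r_3 = 56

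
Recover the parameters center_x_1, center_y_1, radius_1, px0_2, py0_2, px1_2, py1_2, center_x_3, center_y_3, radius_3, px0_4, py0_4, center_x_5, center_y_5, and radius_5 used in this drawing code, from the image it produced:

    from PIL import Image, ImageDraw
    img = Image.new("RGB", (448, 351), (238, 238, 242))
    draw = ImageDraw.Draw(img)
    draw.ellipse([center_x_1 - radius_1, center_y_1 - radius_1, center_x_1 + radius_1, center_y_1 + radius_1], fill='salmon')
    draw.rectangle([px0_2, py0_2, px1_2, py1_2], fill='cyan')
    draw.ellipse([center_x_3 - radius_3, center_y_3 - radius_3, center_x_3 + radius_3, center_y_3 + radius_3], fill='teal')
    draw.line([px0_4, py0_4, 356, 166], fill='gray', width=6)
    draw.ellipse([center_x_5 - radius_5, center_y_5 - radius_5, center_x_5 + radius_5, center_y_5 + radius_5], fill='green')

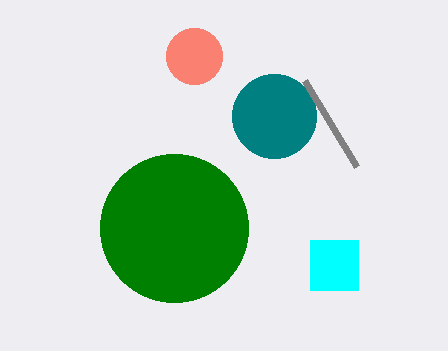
center_x_1 = 194
center_y_1 = 56
radius_1 = 28
px0_2 = 310
py0_2 = 240
px1_2 = 358
py1_2 = 290
center_x_3 = 274
center_y_3 = 116
radius_3 = 42
px0_4 = 304
py0_4 = 80
center_x_5 = 174
center_y_5 = 228
radius_5 = 74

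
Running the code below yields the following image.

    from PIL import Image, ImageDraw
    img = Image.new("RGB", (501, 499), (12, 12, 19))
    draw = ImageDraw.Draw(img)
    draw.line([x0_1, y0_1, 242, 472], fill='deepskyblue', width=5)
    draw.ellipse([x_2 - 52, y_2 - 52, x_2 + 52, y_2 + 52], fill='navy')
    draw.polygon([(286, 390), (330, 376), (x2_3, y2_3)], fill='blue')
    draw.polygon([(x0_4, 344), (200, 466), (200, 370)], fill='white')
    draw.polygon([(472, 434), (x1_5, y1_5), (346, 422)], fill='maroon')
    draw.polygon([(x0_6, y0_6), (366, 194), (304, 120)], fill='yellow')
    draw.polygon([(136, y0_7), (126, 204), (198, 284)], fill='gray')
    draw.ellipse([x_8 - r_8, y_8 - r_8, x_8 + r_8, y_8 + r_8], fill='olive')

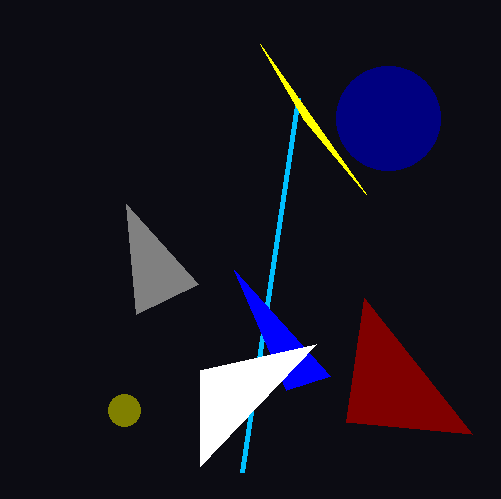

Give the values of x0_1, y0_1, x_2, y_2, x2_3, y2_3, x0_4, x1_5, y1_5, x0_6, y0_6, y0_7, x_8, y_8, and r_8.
x0_1 = 298, y0_1 = 98, x_2 = 388, y_2 = 118, x2_3 = 234, y2_3 = 270, x0_4 = 316, x1_5 = 364, y1_5 = 298, x0_6 = 260, y0_6 = 44, y0_7 = 314, x_8 = 124, y_8 = 410, r_8 = 16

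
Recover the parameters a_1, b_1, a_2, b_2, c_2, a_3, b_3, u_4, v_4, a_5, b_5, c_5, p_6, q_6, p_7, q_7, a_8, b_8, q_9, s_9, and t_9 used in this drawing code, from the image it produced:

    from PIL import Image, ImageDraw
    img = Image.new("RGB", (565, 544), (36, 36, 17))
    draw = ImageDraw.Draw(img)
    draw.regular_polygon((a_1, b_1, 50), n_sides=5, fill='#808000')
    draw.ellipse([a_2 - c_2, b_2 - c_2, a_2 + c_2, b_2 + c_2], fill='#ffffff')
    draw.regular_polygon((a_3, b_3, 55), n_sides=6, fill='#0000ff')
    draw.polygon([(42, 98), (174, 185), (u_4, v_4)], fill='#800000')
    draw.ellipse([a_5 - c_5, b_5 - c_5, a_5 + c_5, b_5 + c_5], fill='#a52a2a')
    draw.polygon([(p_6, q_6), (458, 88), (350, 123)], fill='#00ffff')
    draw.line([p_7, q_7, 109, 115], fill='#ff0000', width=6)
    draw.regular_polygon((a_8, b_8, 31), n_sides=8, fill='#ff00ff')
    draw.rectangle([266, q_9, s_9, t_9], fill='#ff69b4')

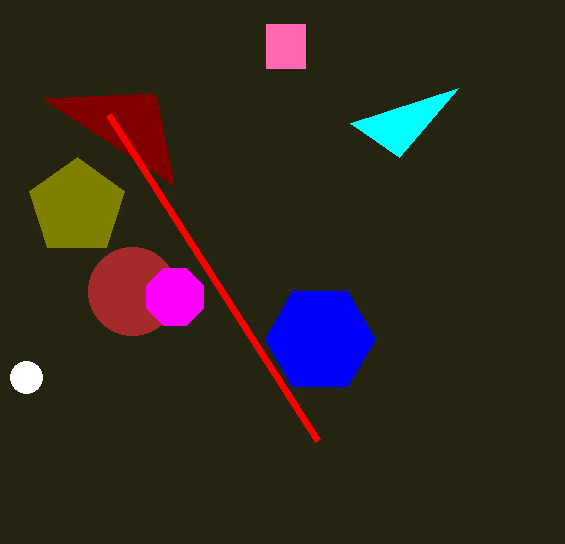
a_1 = 77, b_1 = 207, a_2 = 26, b_2 = 377, c_2 = 16, a_3 = 320, b_3 = 339, u_4 = 155, v_4 = 93, a_5 = 132, b_5 = 291, c_5 = 44, p_6 = 399, q_6 = 157, p_7 = 318, q_7 = 441, a_8 = 175, b_8 = 297, q_9 = 24, s_9 = 305, t_9 = 68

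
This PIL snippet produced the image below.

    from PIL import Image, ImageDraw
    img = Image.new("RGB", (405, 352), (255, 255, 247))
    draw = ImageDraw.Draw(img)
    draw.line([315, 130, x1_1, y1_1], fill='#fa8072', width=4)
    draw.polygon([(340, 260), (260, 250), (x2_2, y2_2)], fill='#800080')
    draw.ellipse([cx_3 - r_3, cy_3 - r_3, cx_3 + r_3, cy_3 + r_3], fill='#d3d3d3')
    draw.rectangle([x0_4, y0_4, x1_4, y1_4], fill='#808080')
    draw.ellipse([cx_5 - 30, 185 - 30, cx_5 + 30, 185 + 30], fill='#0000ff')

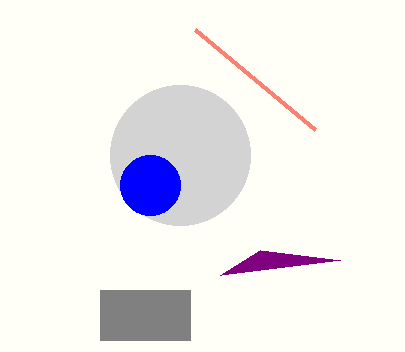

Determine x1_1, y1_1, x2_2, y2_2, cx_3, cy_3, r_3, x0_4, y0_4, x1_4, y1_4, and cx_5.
x1_1 = 195
y1_1 = 30
x2_2 = 220
y2_2 = 275
cx_3 = 180
cy_3 = 155
r_3 = 70
x0_4 = 100
y0_4 = 290
x1_4 = 190
y1_4 = 340
cx_5 = 150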